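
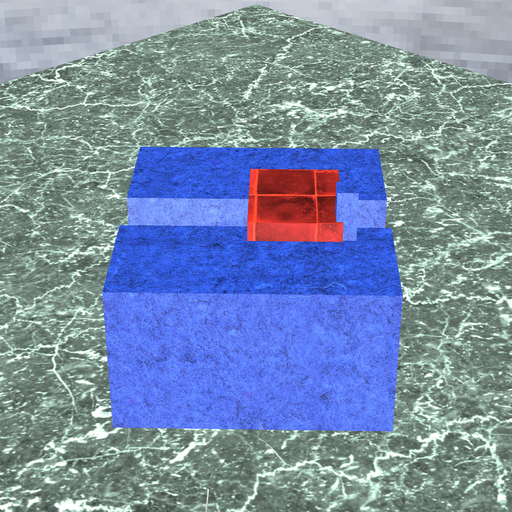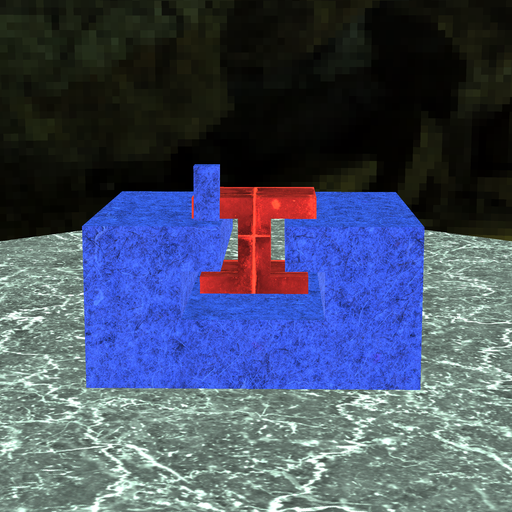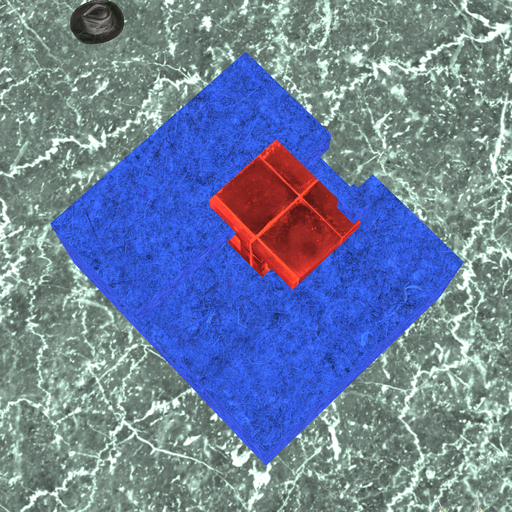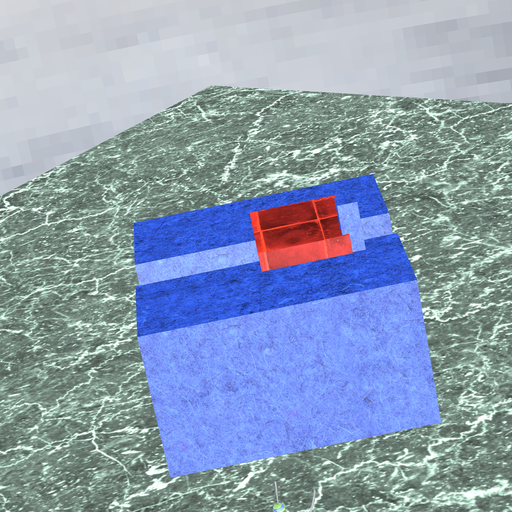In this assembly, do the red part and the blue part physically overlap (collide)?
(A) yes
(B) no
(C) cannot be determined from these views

(A) yes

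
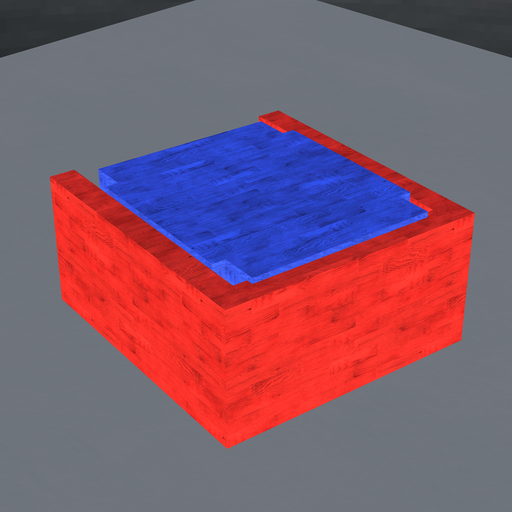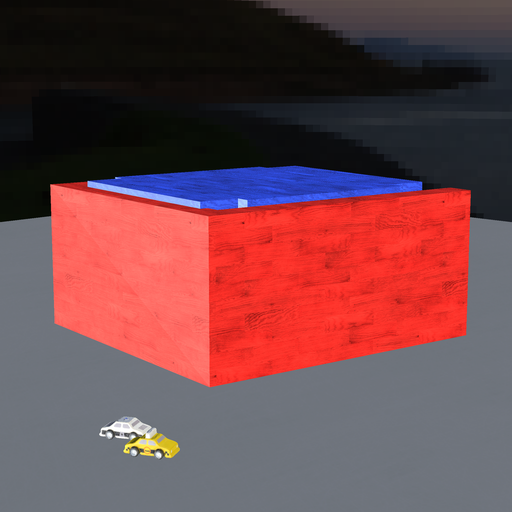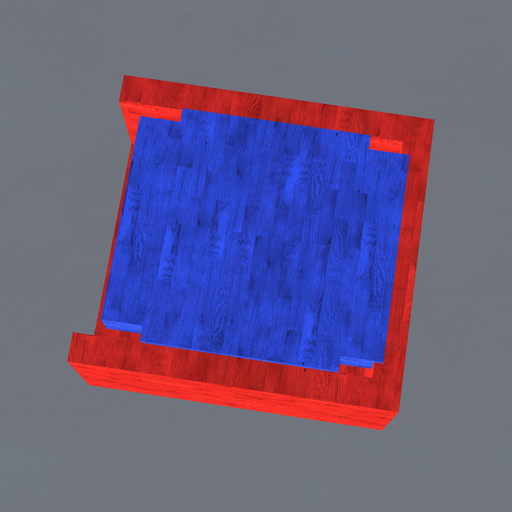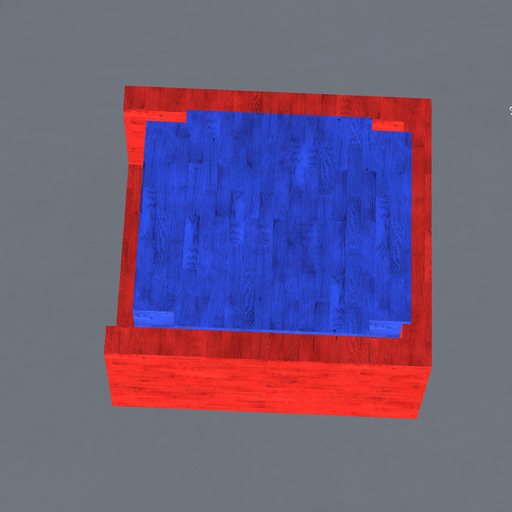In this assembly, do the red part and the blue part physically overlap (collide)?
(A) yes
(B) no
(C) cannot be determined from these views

(A) yes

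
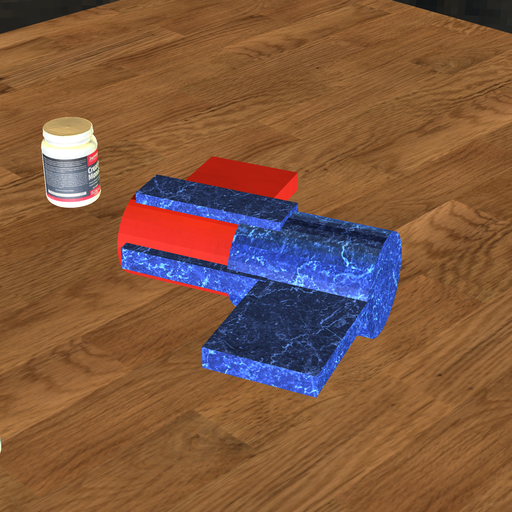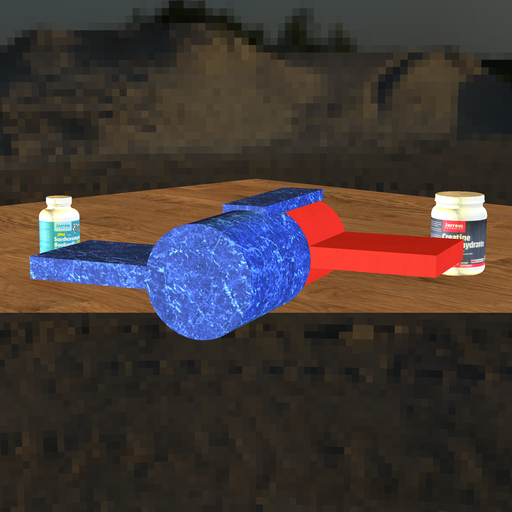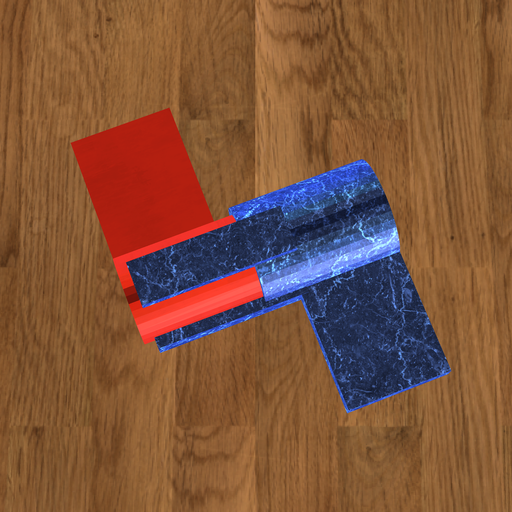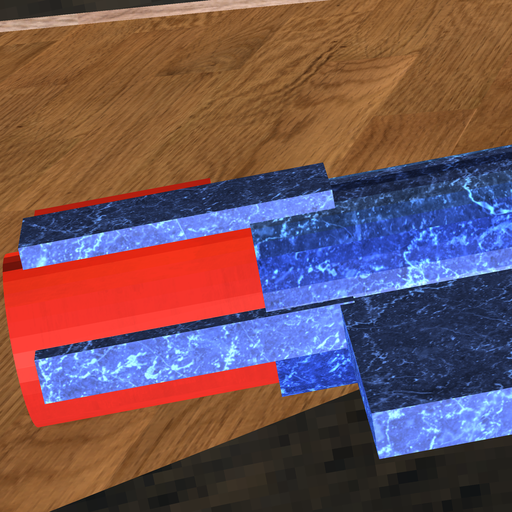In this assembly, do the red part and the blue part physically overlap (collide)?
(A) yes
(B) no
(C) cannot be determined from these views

(A) yes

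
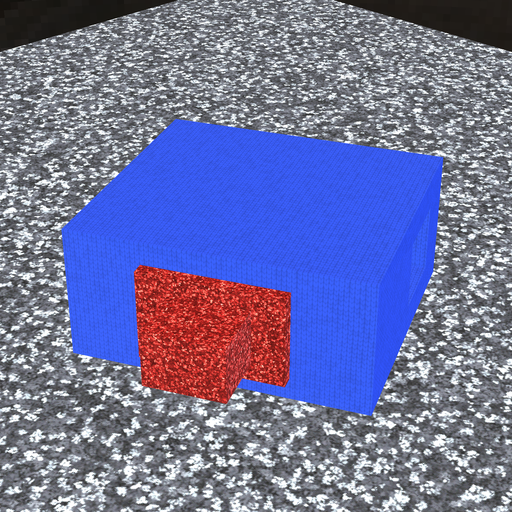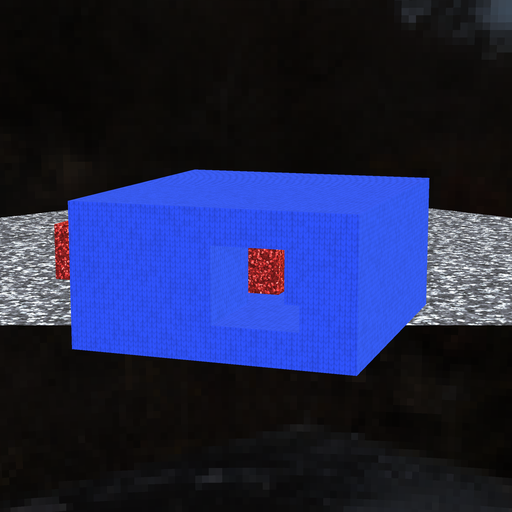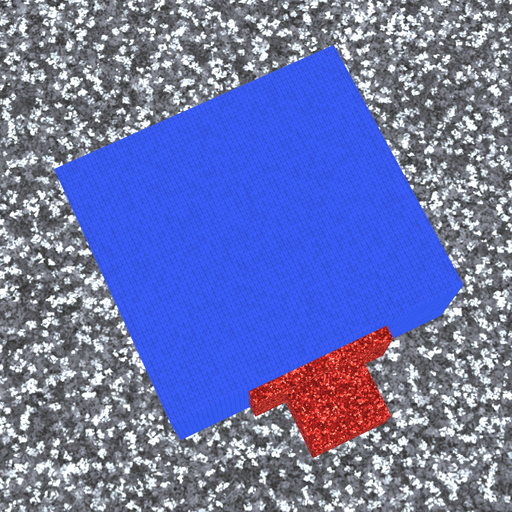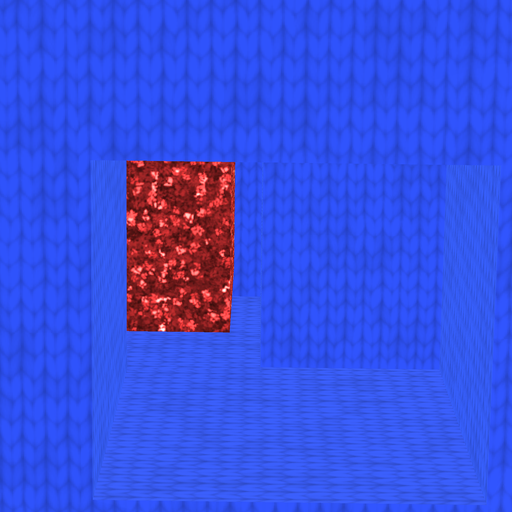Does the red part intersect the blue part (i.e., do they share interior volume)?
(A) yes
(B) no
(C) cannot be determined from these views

(B) no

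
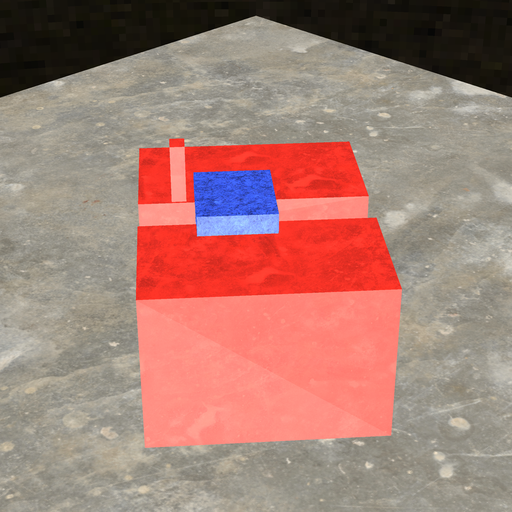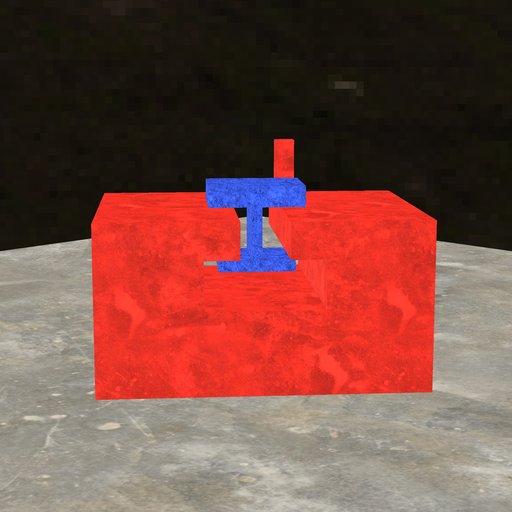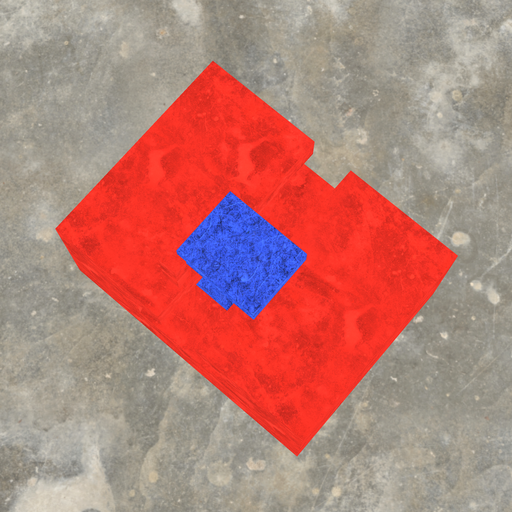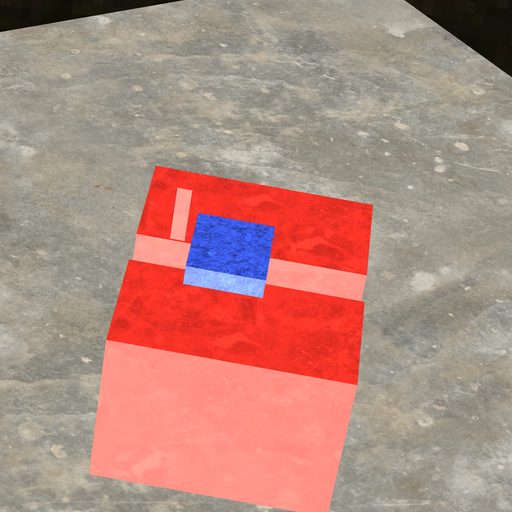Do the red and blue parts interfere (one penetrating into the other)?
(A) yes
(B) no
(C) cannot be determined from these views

(B) no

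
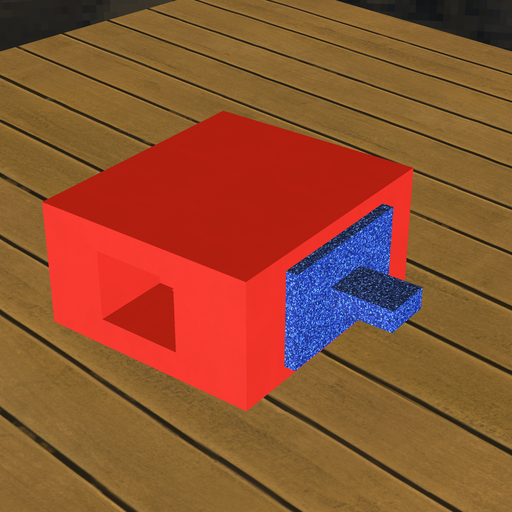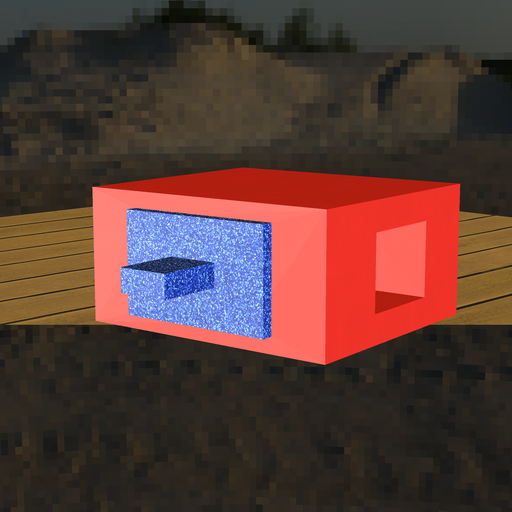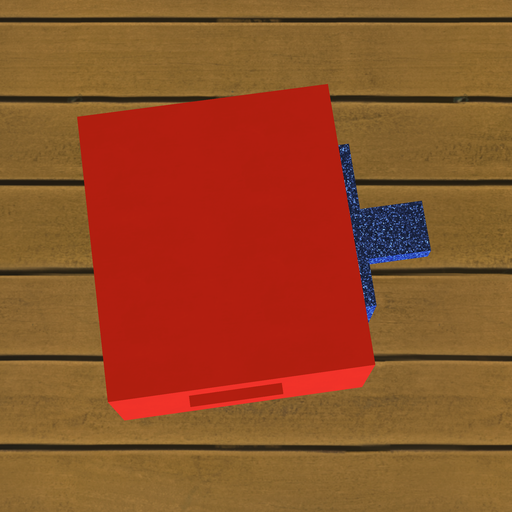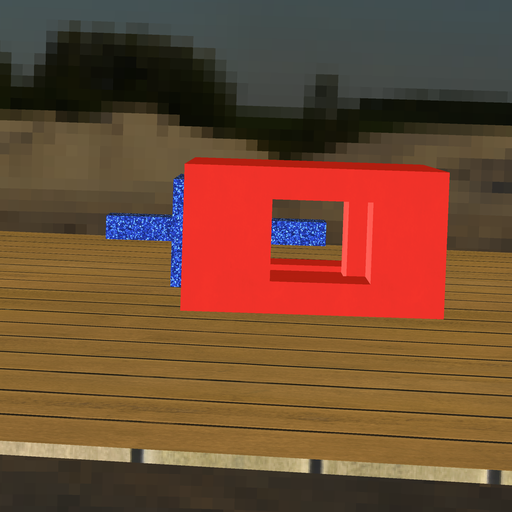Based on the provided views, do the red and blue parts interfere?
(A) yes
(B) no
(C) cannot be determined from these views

(B) no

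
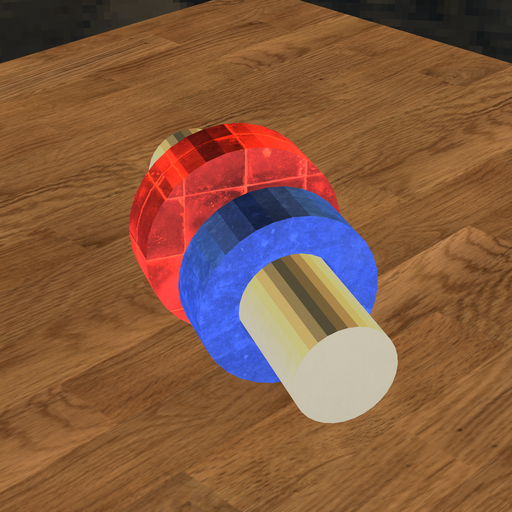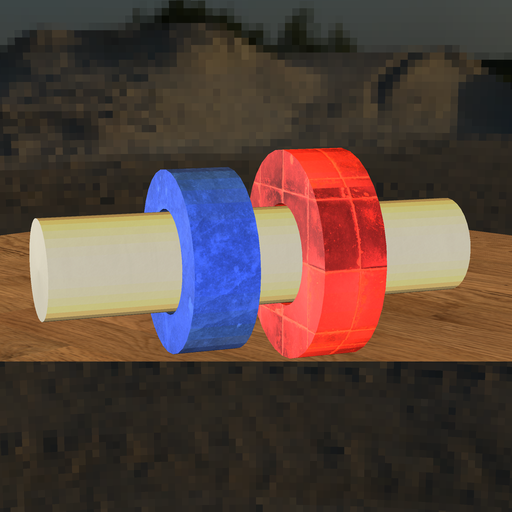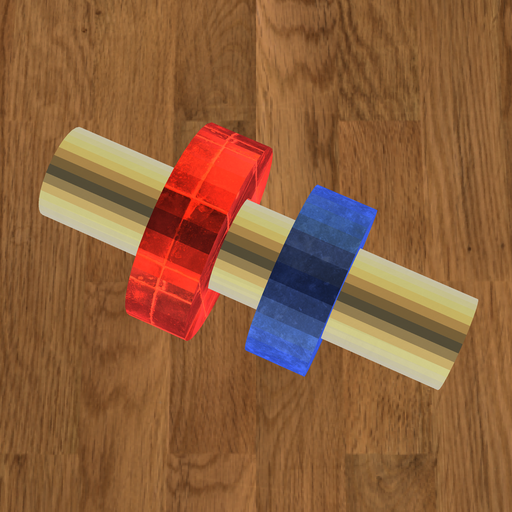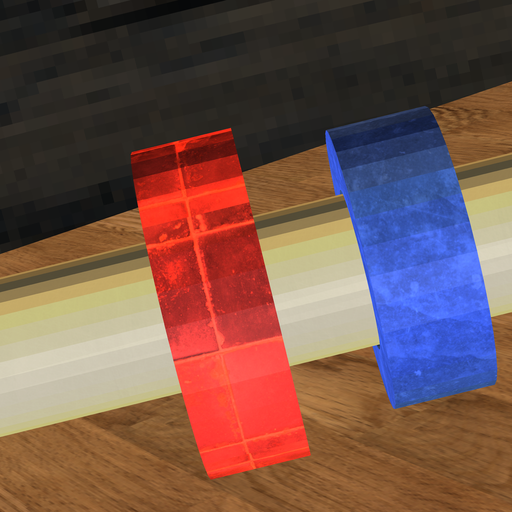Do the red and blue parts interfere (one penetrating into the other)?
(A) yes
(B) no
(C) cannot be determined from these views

(B) no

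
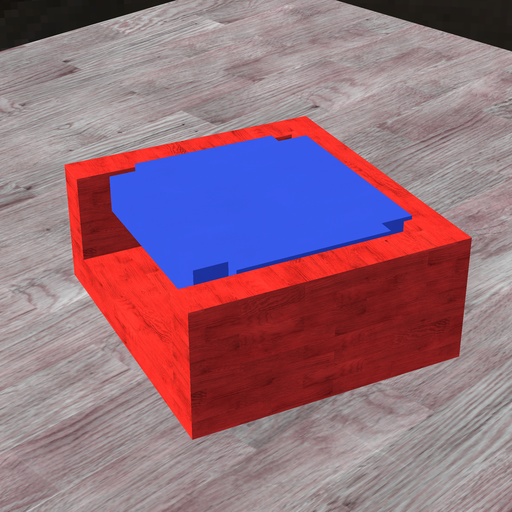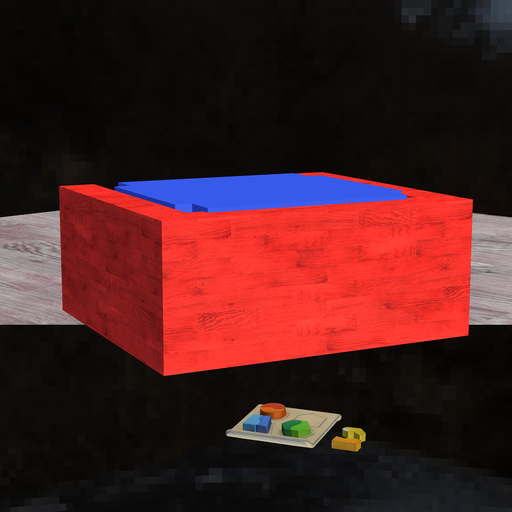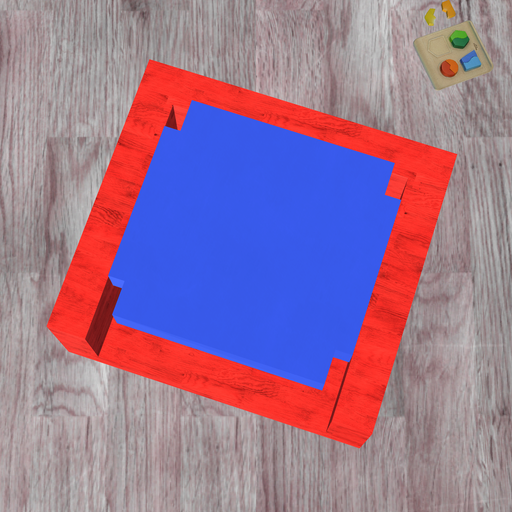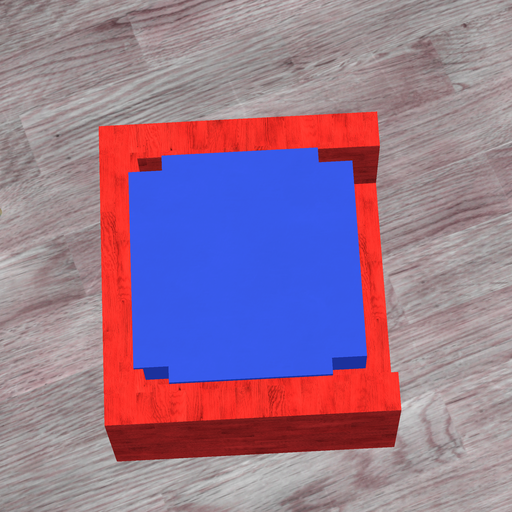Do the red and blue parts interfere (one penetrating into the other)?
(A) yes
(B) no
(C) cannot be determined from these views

(A) yes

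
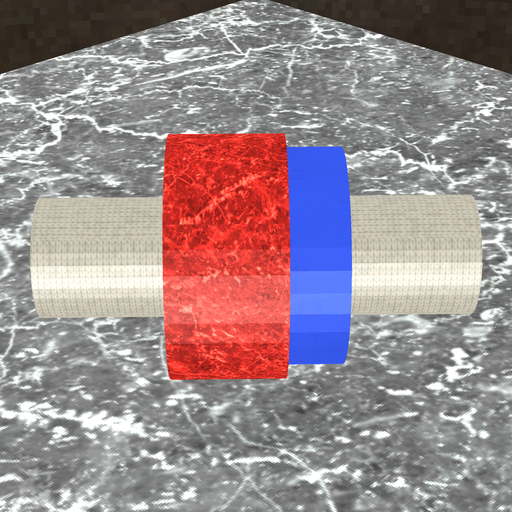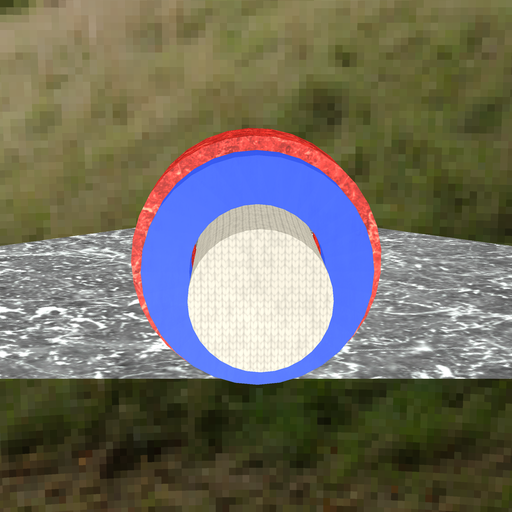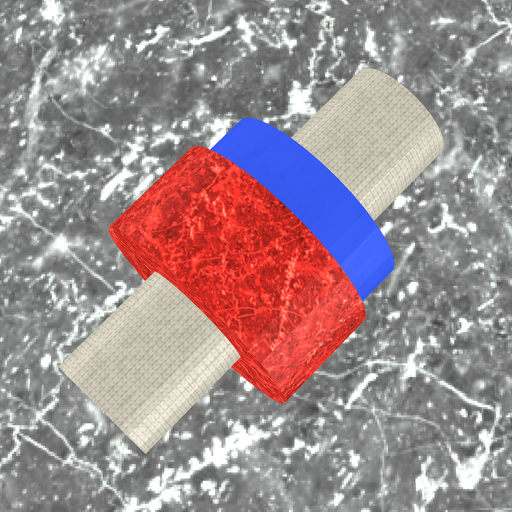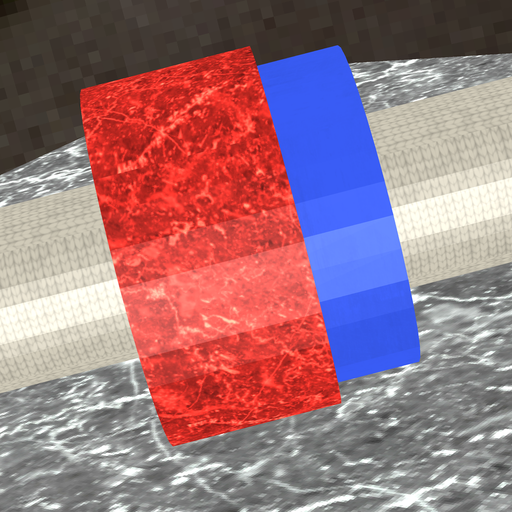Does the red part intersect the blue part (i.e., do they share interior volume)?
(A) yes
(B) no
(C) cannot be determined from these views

(A) yes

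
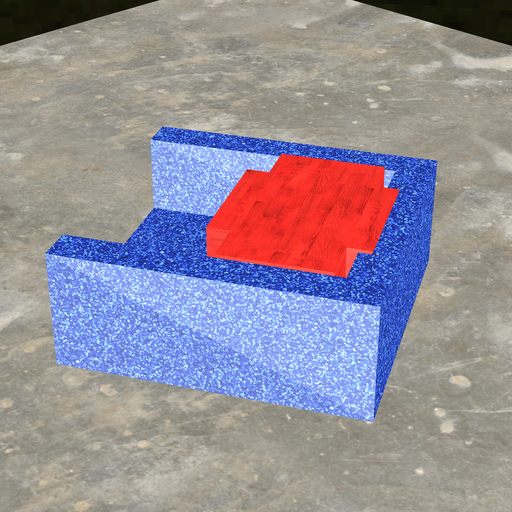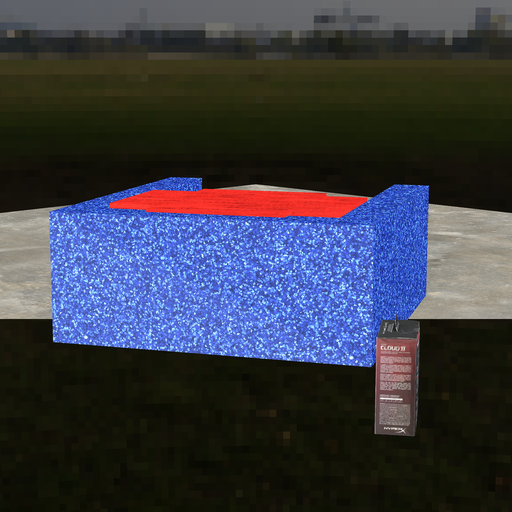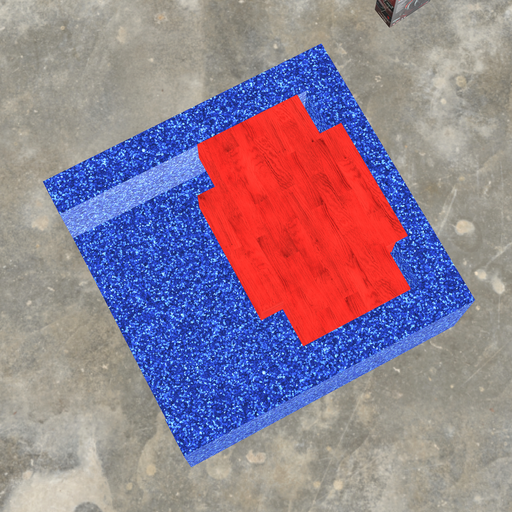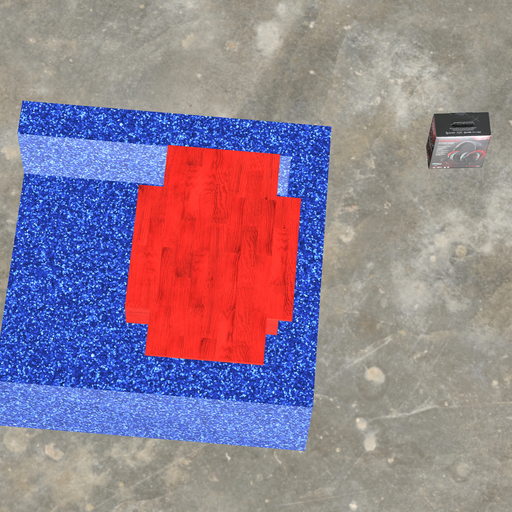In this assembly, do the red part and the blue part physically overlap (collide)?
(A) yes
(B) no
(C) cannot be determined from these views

(A) yes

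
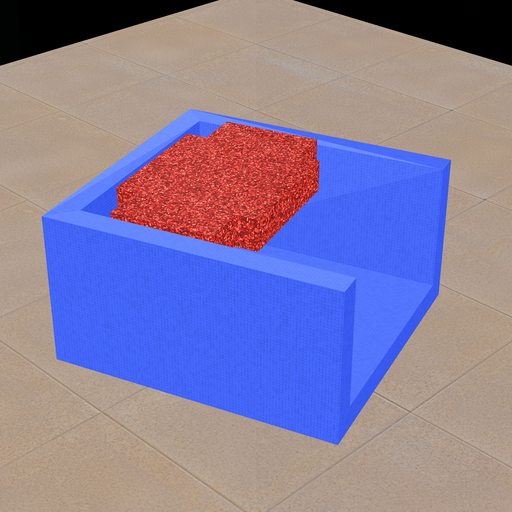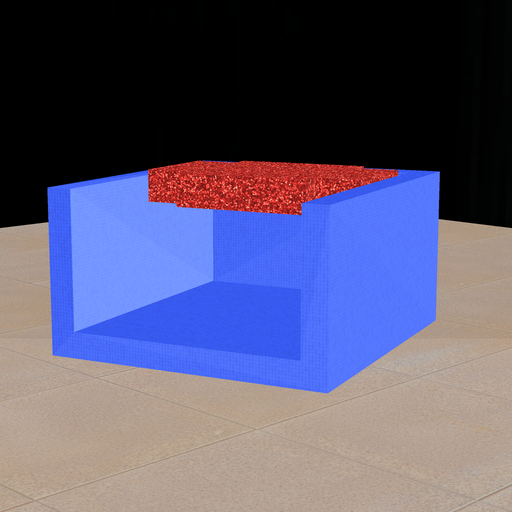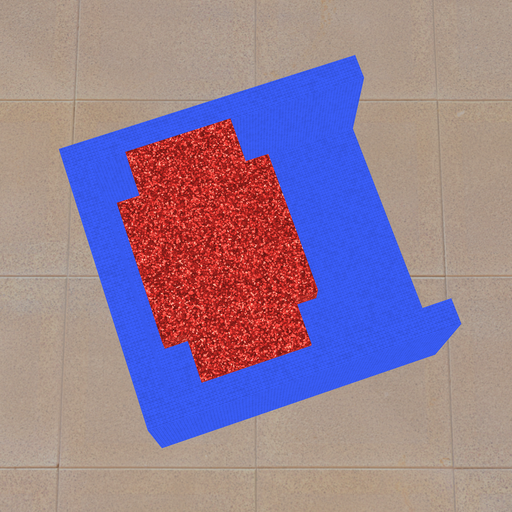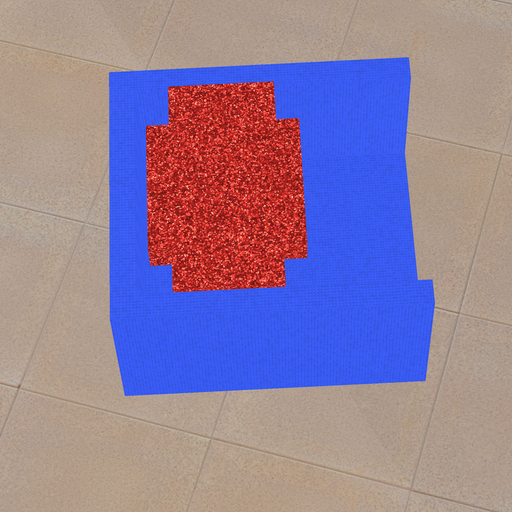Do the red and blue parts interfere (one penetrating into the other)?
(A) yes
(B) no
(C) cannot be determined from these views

(B) no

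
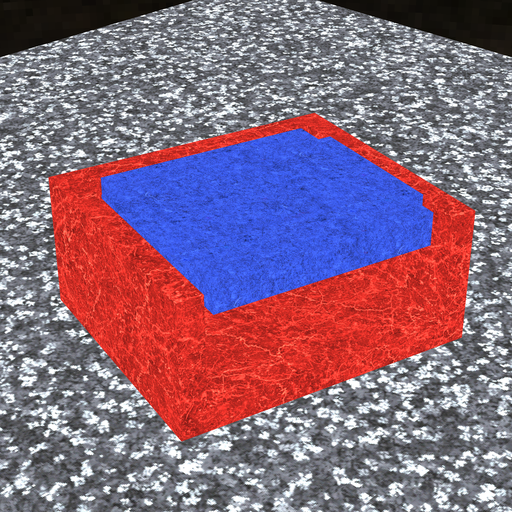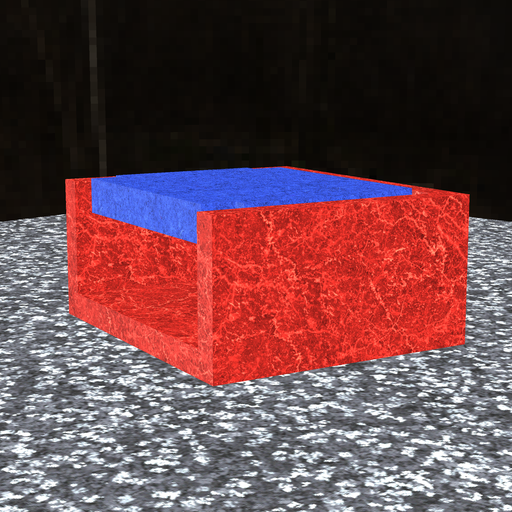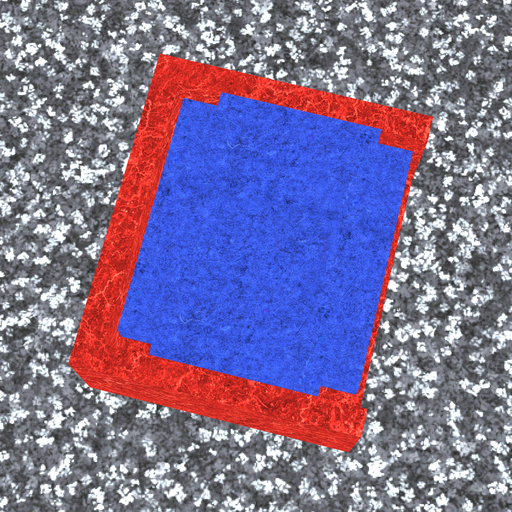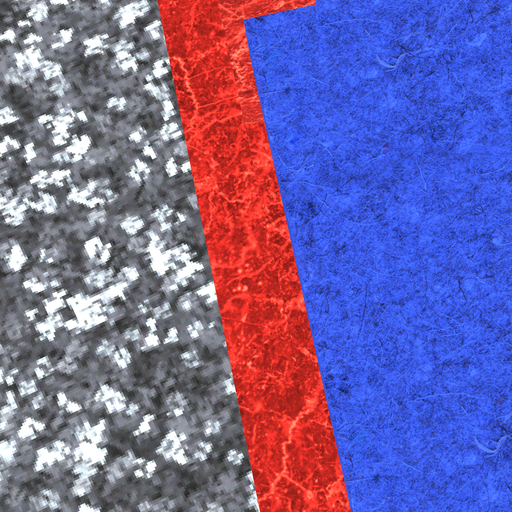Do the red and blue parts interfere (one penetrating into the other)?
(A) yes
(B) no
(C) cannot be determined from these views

(B) no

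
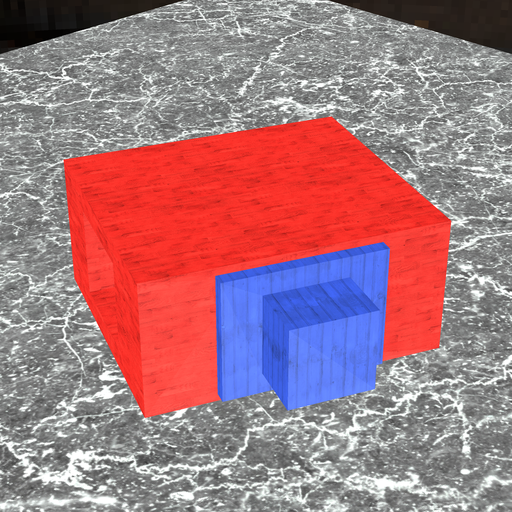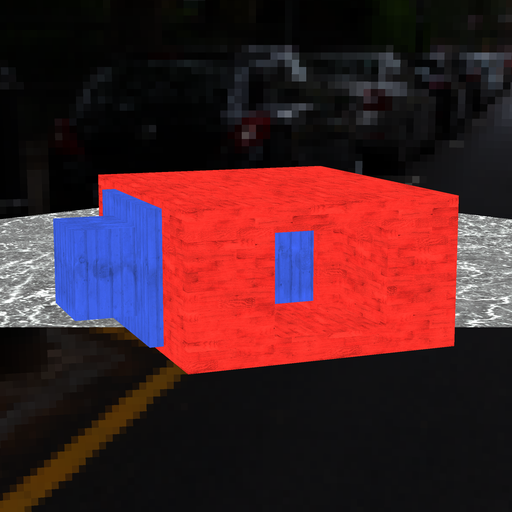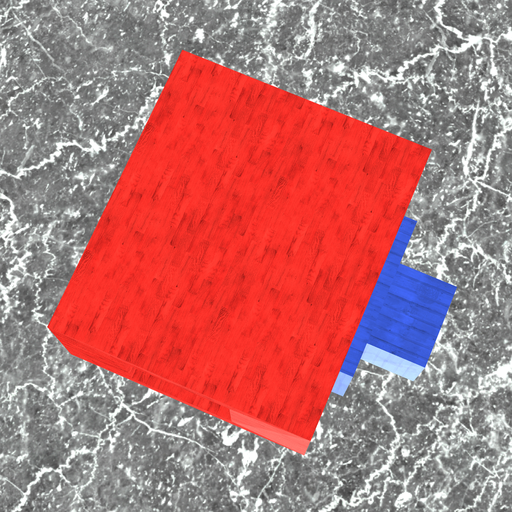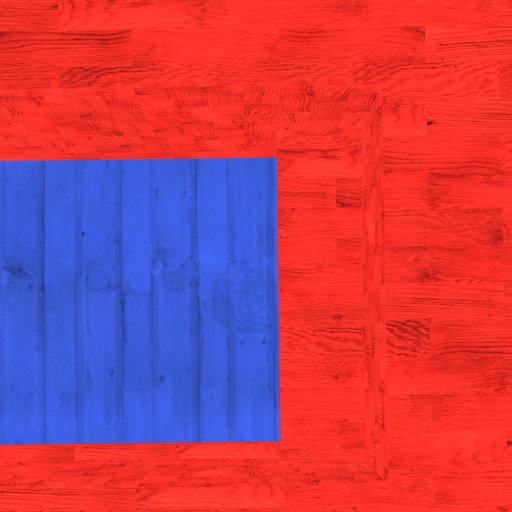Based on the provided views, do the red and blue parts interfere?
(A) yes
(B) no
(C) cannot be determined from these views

(A) yes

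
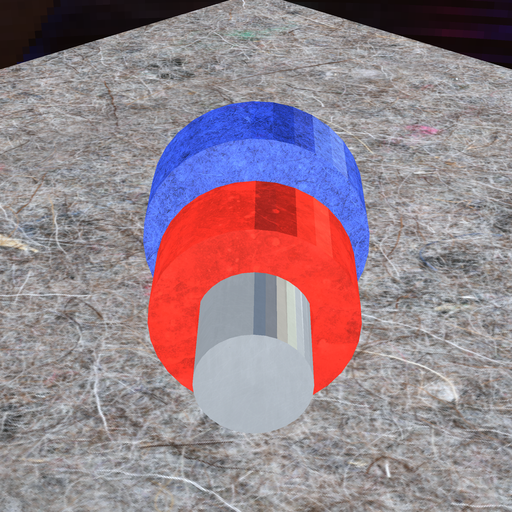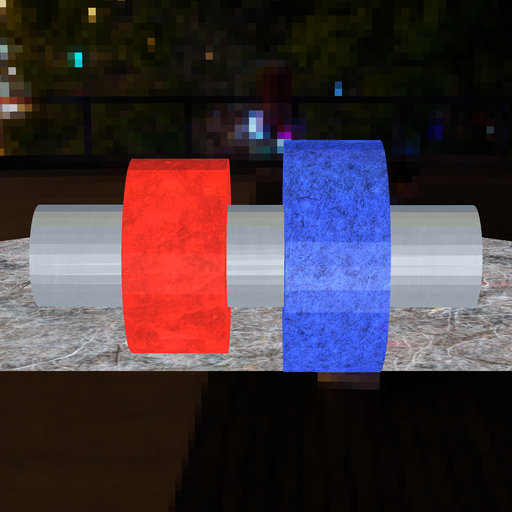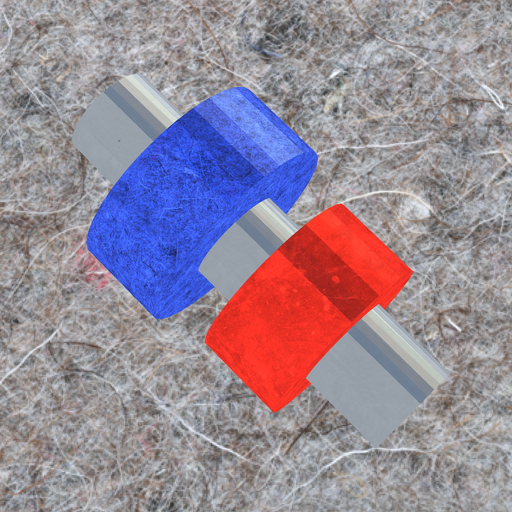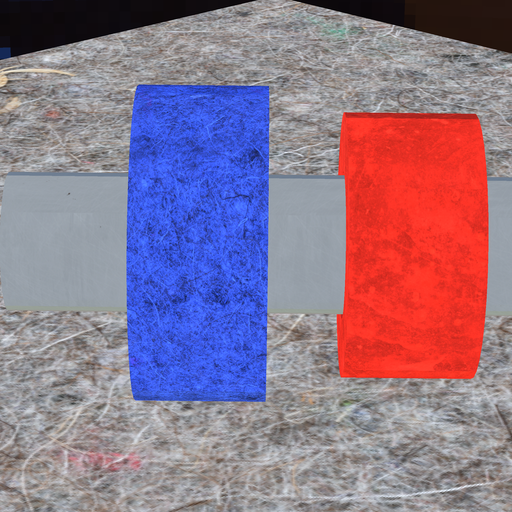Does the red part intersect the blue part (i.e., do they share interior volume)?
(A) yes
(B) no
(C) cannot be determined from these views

(B) no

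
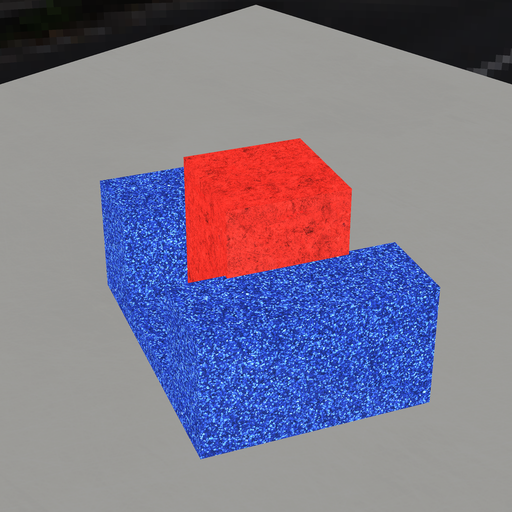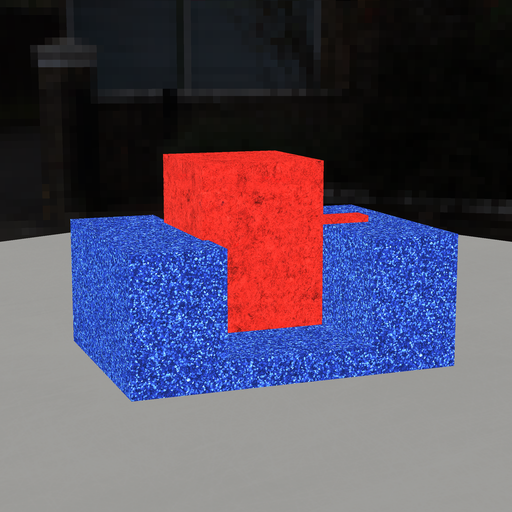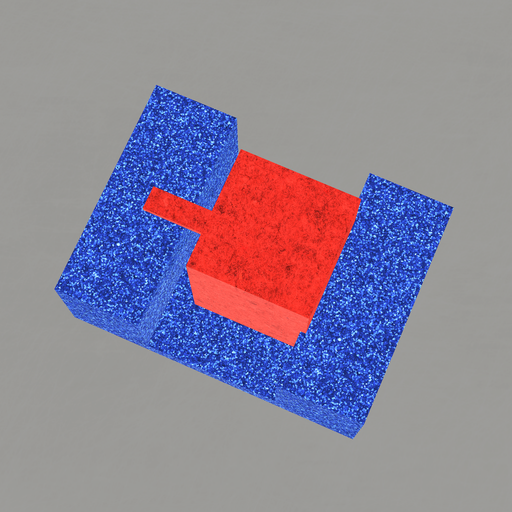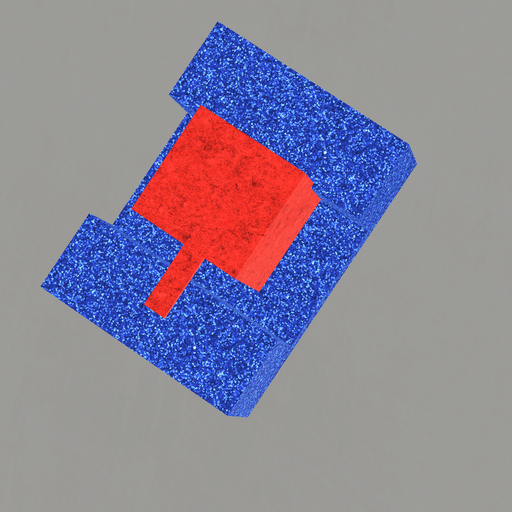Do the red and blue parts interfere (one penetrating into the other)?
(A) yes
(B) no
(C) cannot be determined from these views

(A) yes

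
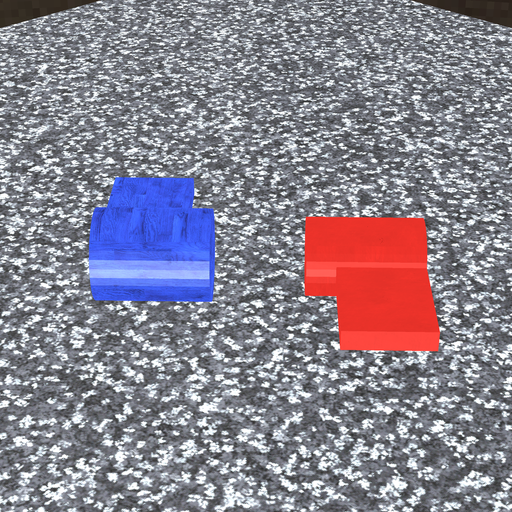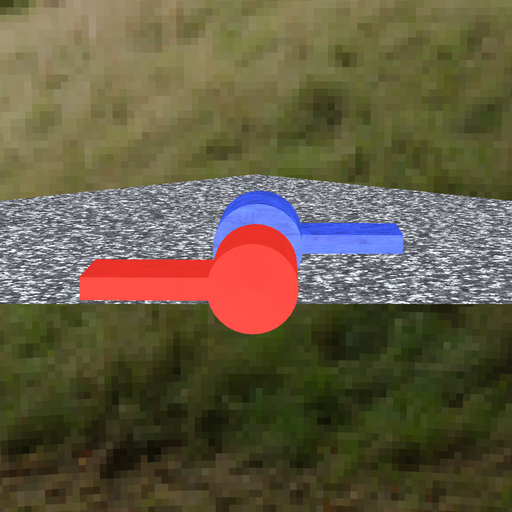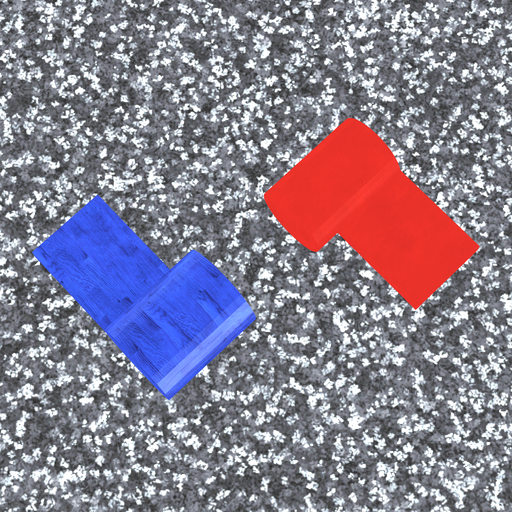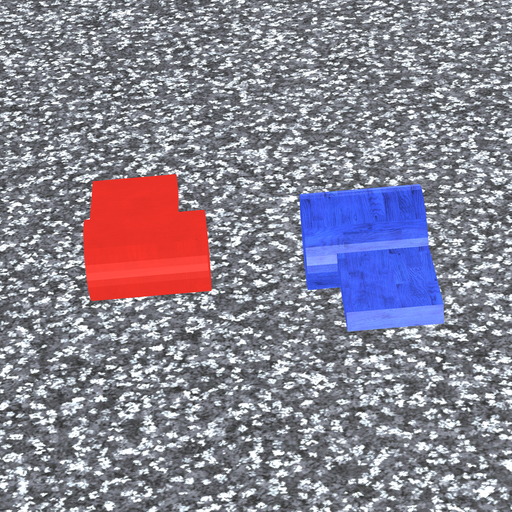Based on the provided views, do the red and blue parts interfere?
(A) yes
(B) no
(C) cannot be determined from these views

(B) no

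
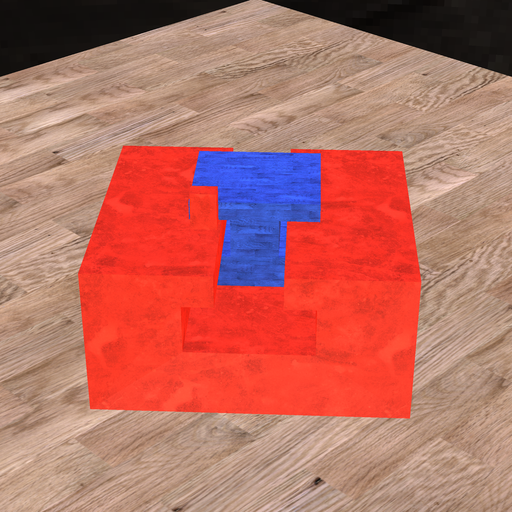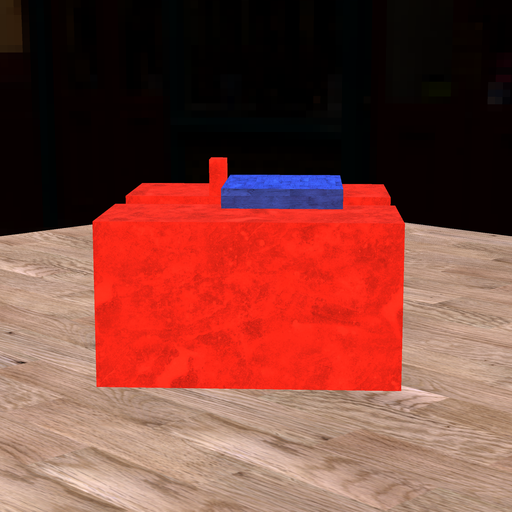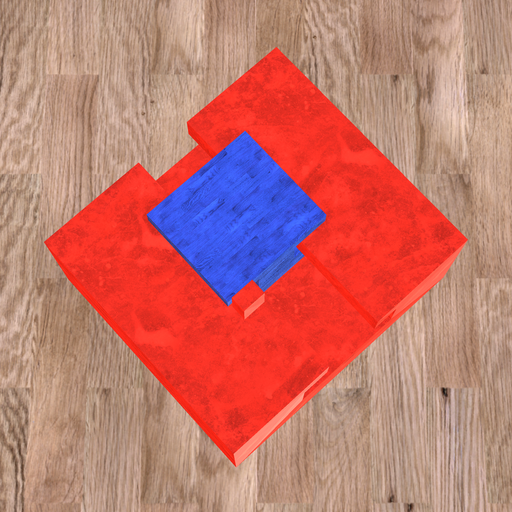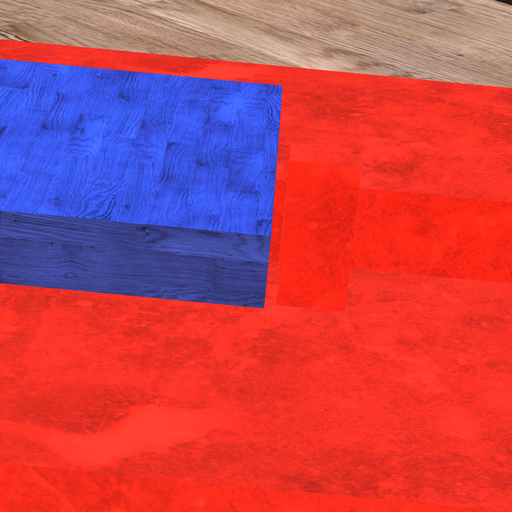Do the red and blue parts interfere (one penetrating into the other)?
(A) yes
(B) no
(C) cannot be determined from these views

(B) no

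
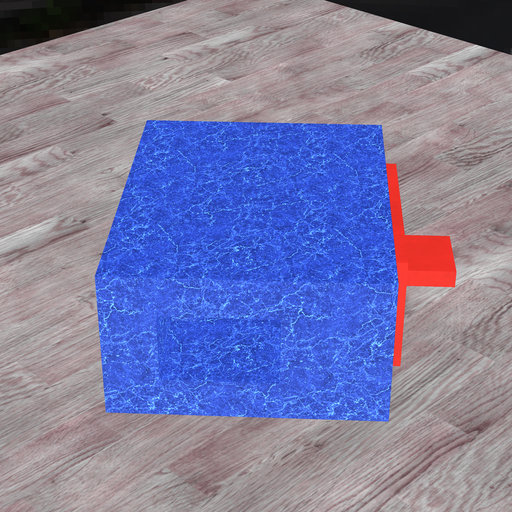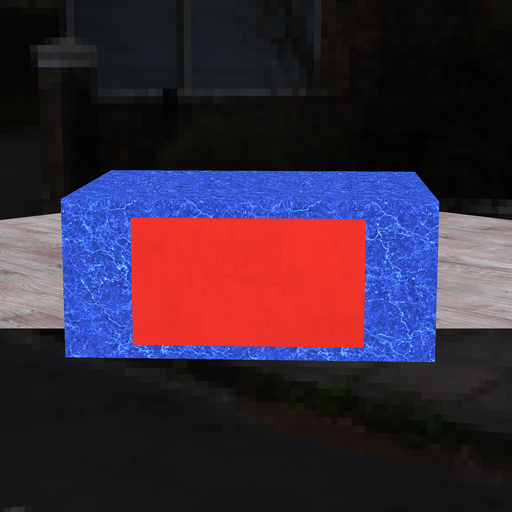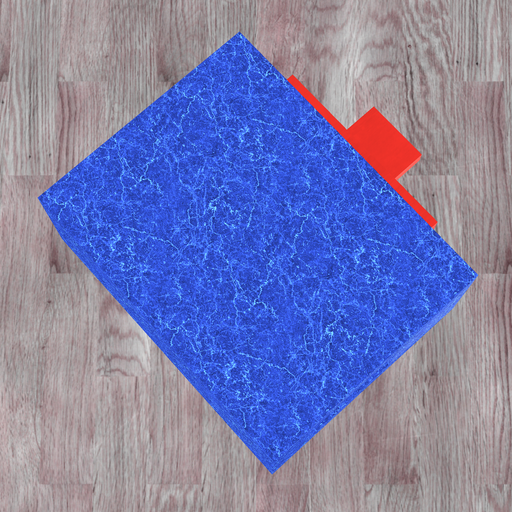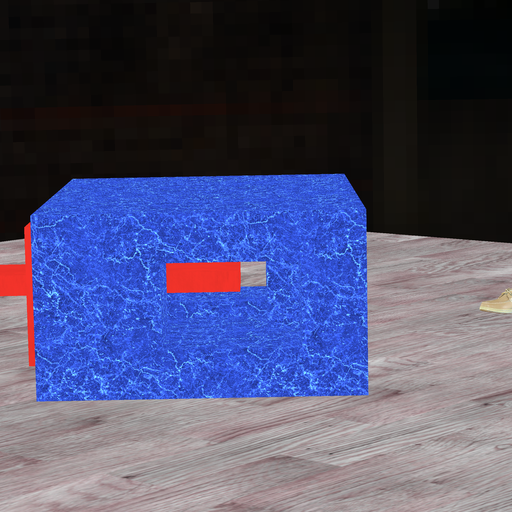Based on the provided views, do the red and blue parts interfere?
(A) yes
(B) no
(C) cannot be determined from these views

(B) no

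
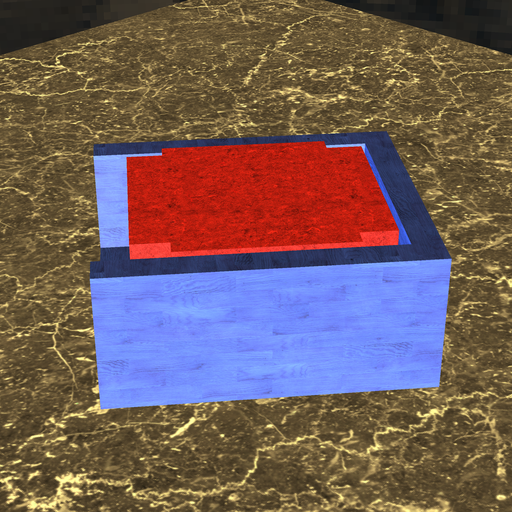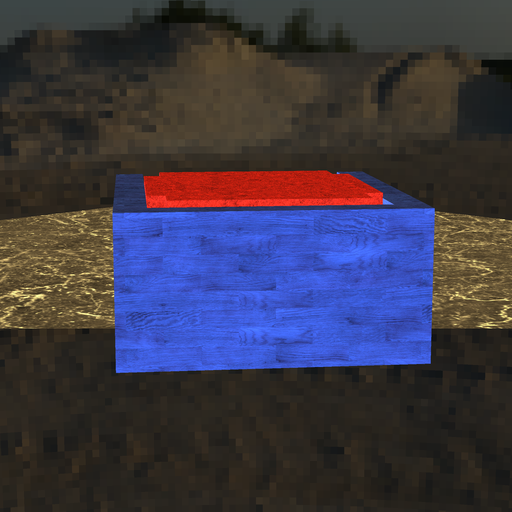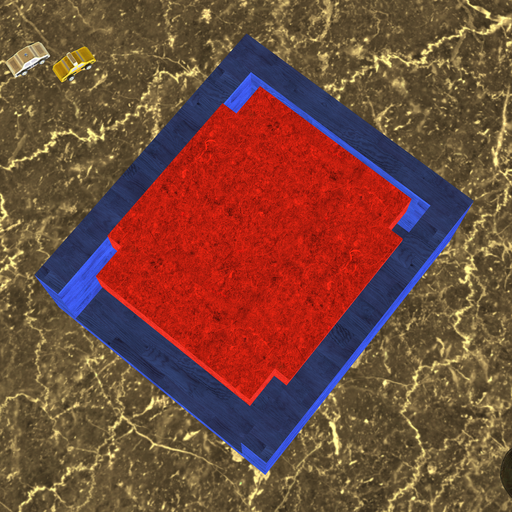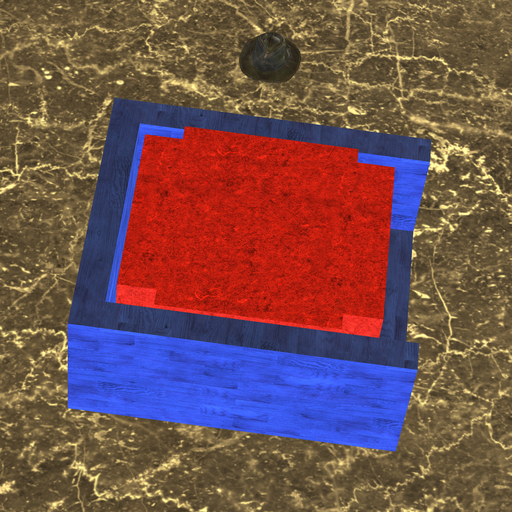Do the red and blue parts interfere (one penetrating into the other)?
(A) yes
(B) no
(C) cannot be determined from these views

(B) no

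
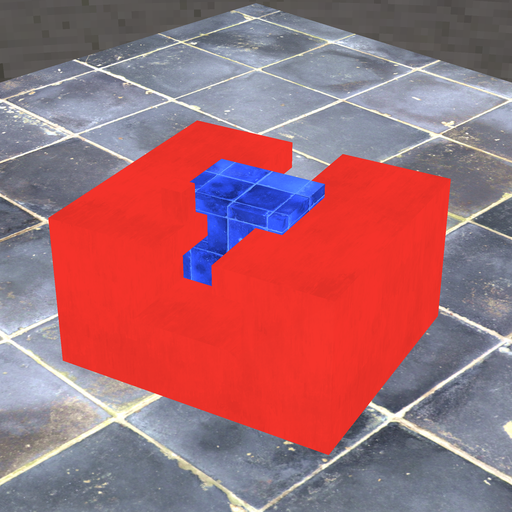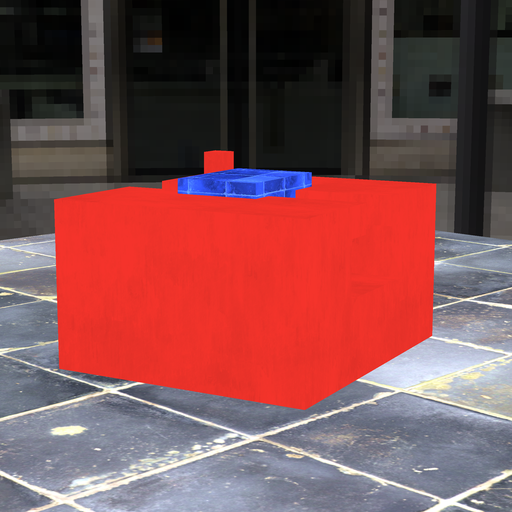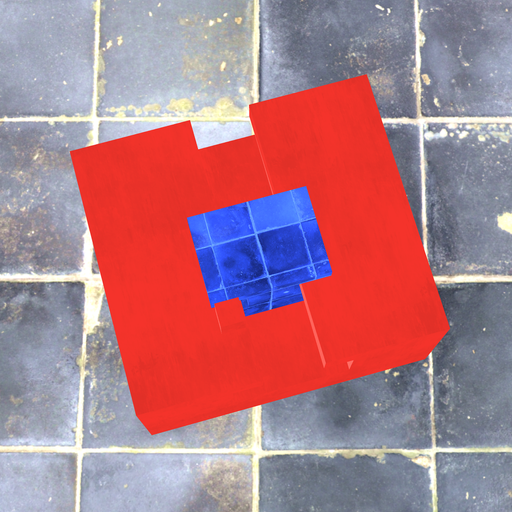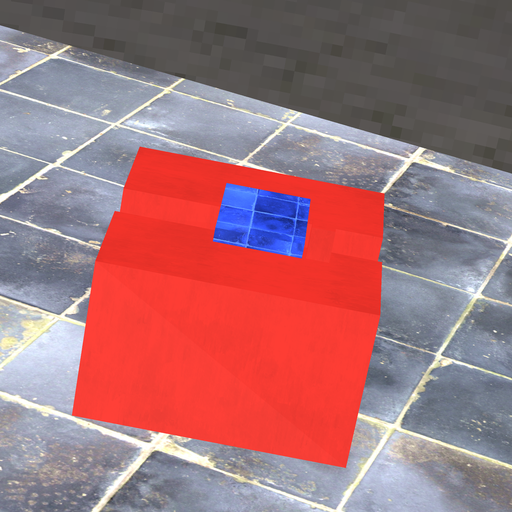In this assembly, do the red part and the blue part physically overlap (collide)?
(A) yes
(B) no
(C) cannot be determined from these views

(B) no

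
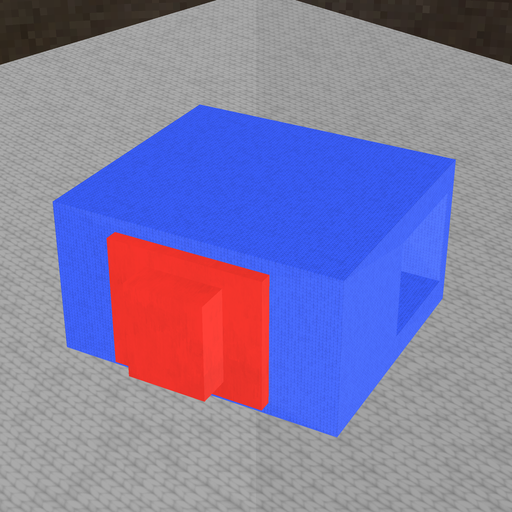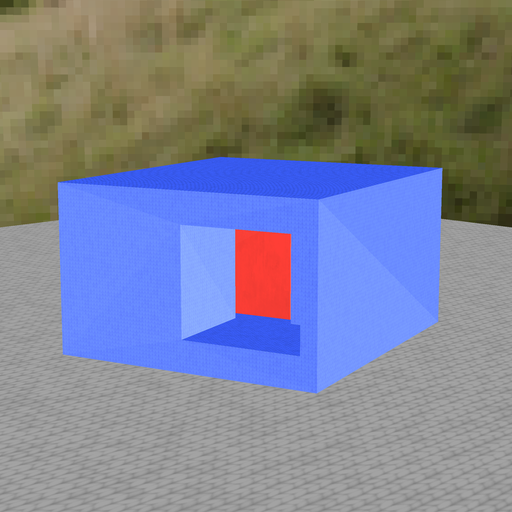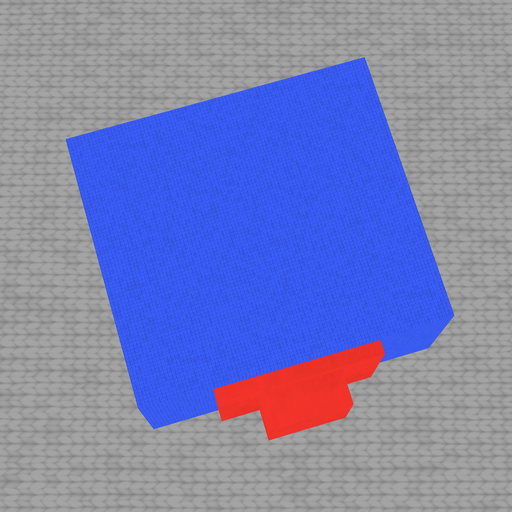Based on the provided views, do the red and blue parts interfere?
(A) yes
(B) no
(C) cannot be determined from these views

(C) cannot be determined from these views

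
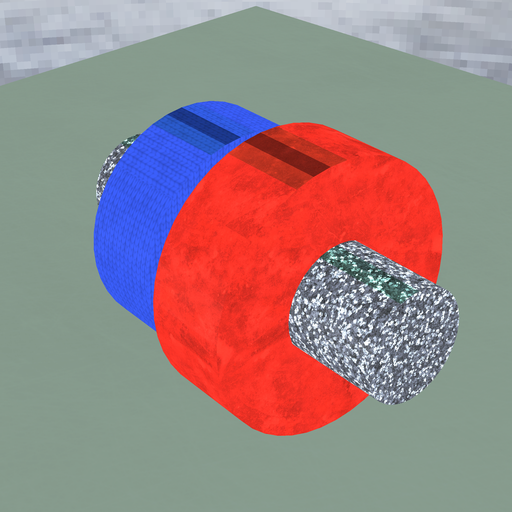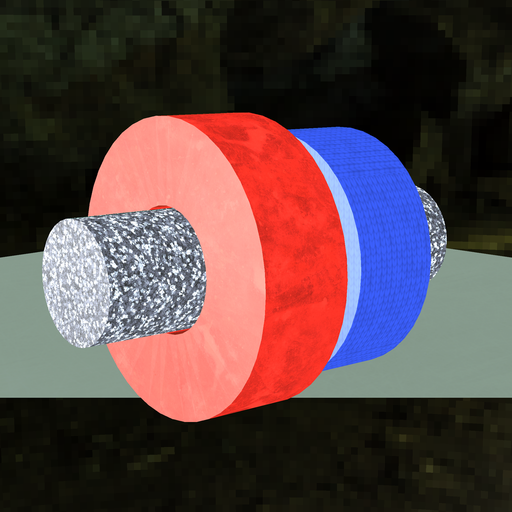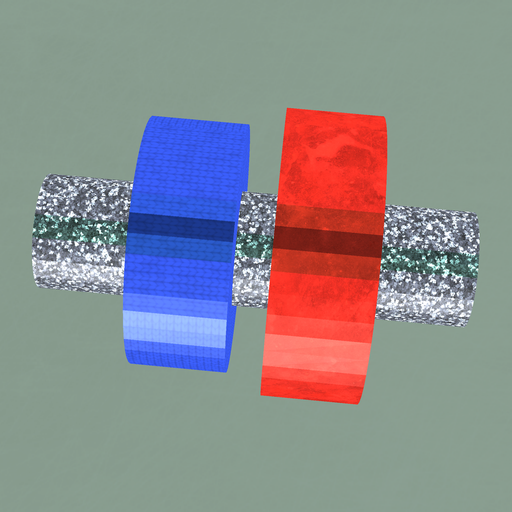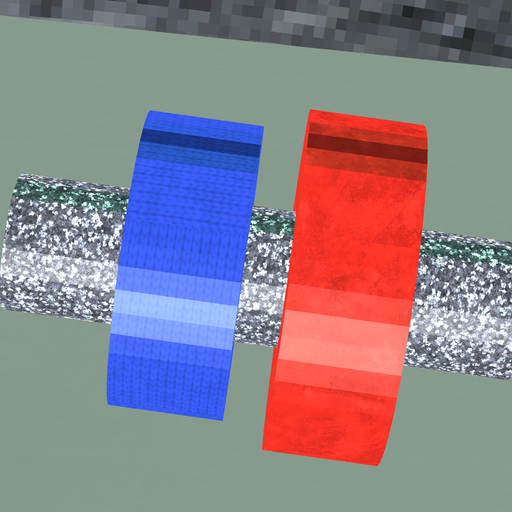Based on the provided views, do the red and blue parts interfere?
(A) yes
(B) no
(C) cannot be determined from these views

(B) no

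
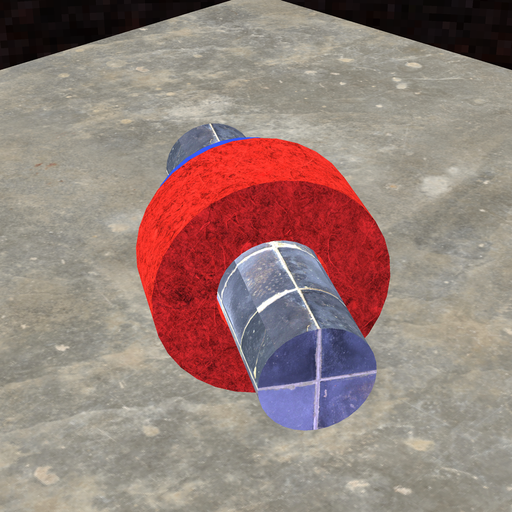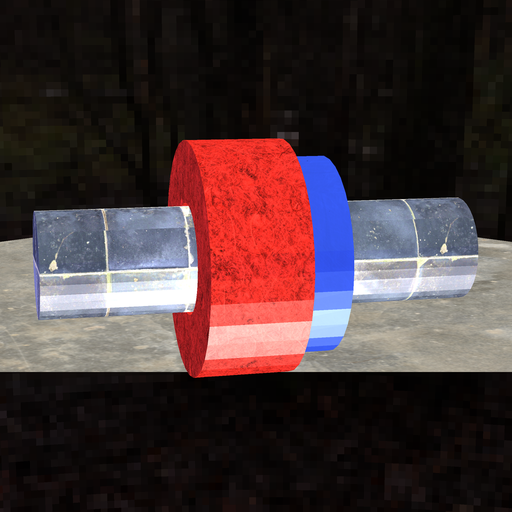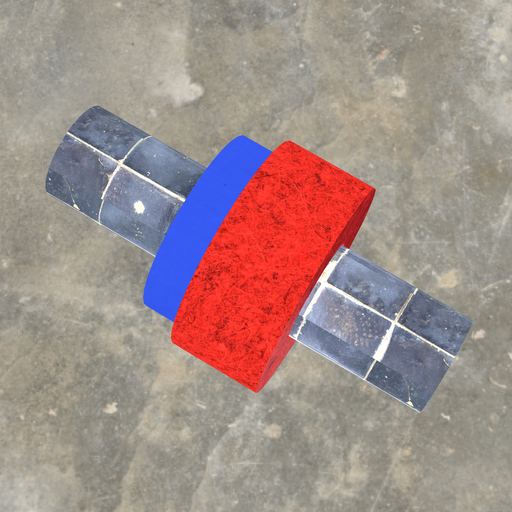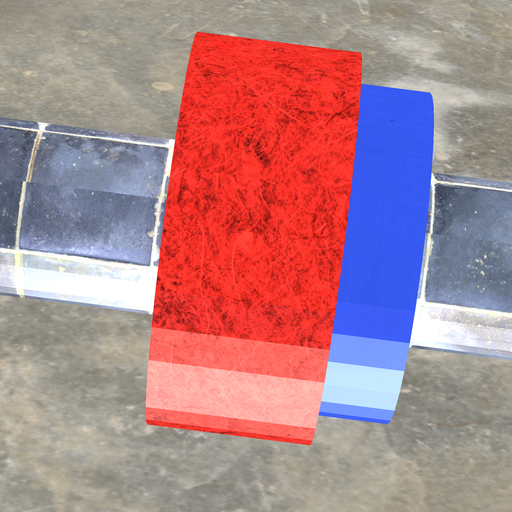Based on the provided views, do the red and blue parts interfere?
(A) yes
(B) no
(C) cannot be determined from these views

(A) yes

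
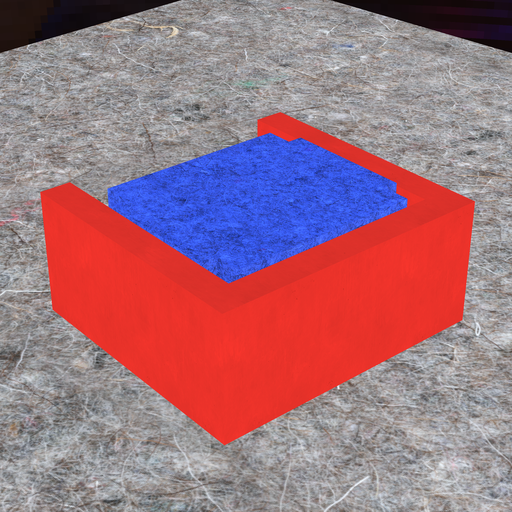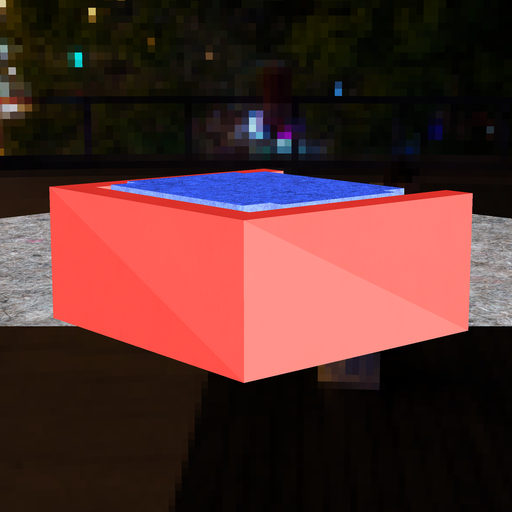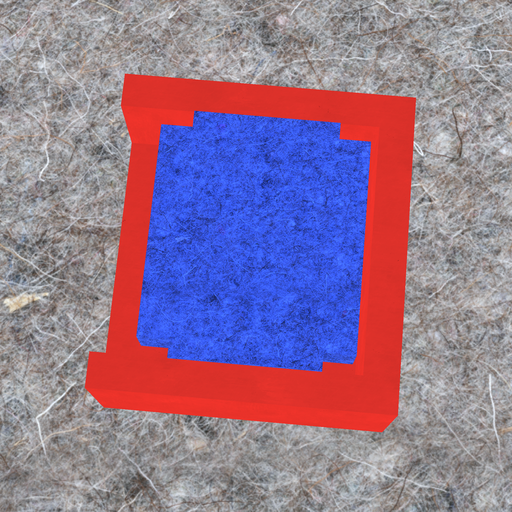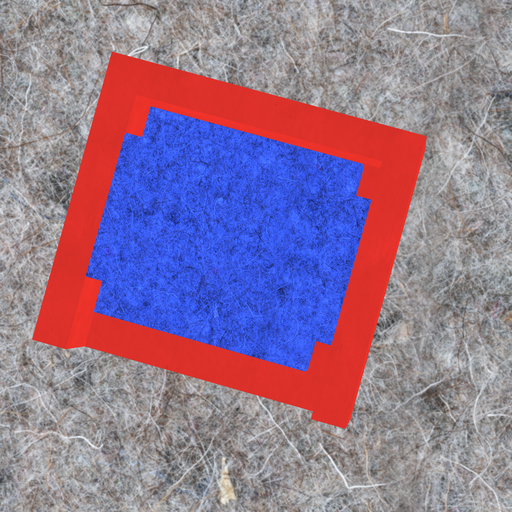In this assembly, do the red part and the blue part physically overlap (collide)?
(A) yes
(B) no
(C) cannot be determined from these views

(B) no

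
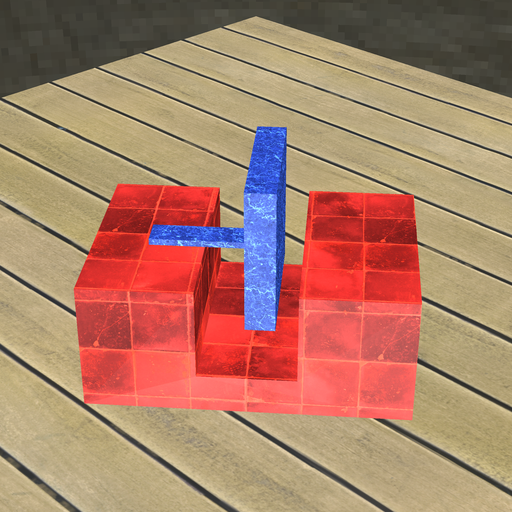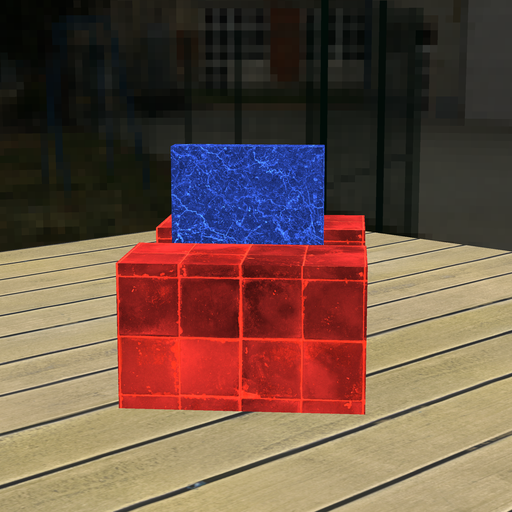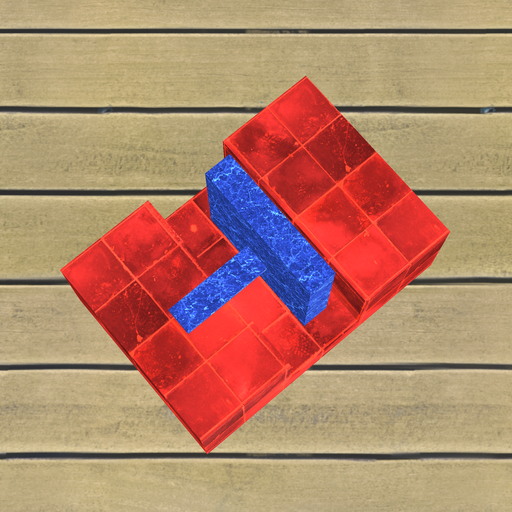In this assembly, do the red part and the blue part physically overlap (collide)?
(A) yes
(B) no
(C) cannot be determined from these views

(B) no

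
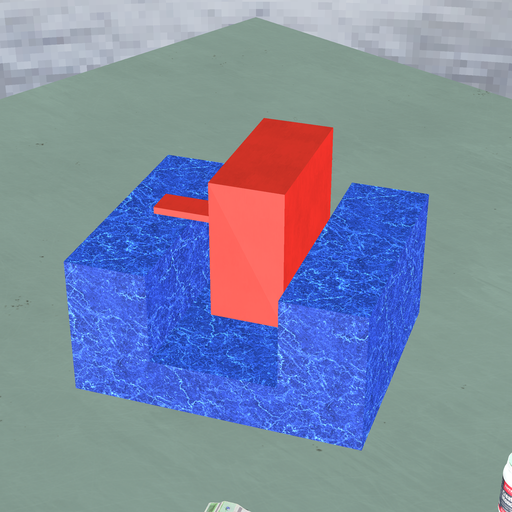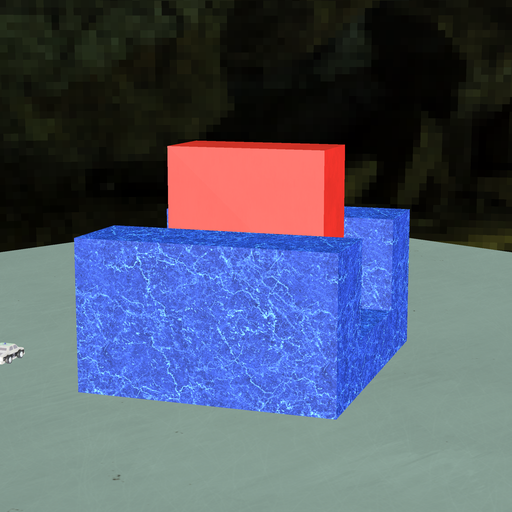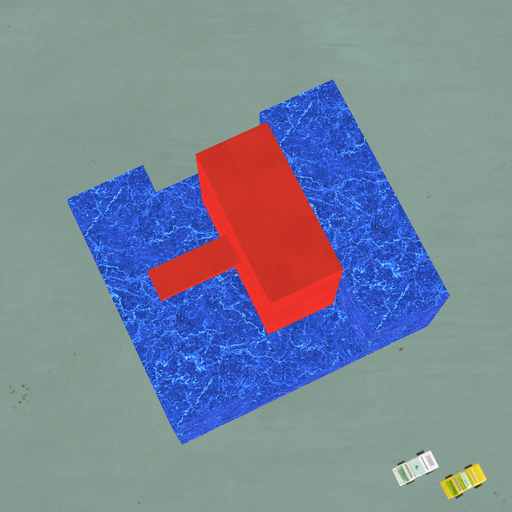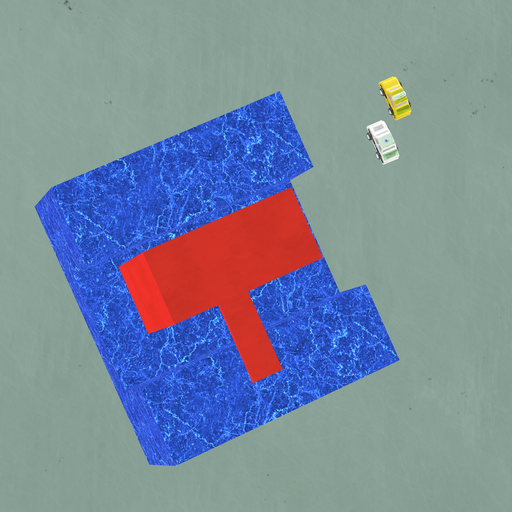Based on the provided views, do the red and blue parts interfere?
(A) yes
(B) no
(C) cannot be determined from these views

(B) no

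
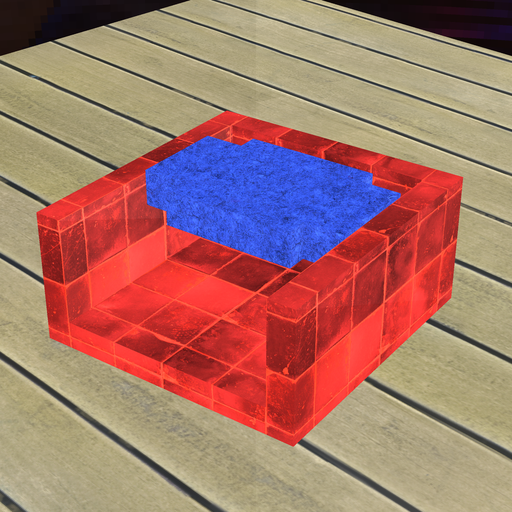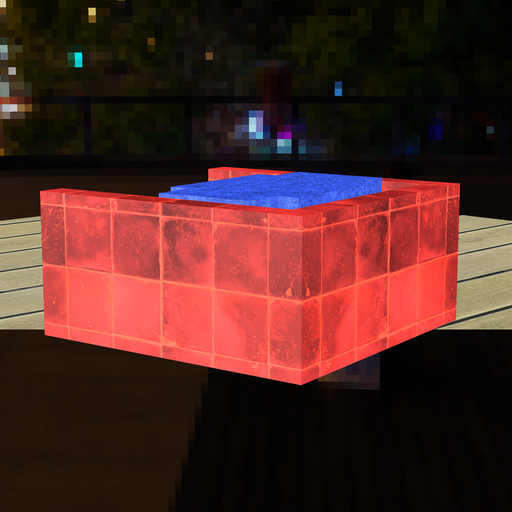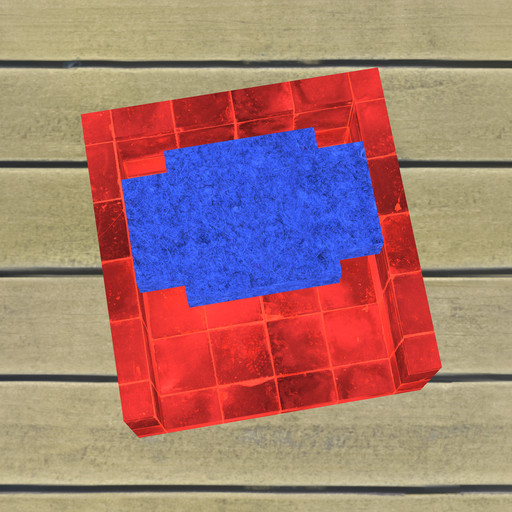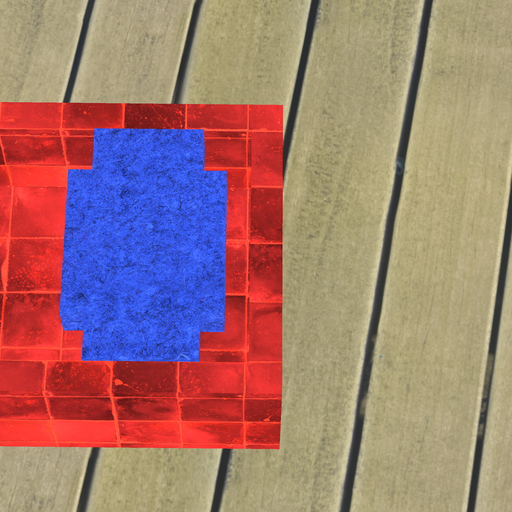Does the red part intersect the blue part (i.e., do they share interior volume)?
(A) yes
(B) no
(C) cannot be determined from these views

(B) no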